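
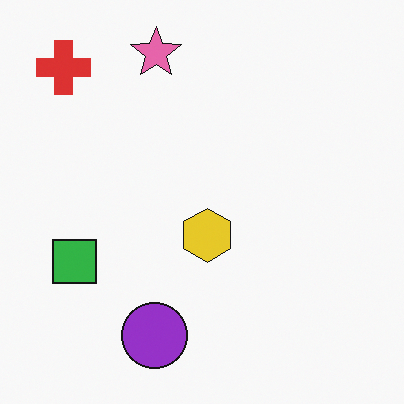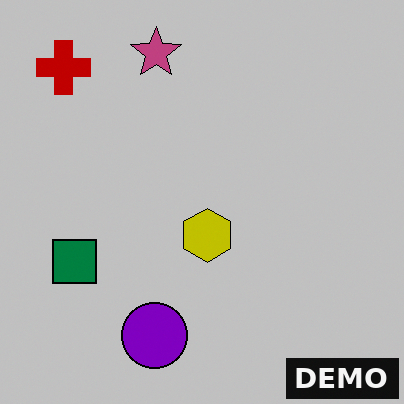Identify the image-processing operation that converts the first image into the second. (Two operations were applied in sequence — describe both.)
The second image is the first heavily posterized to just a handful of flat colors, then watermarked with the text "DEMO" in the lower-right corner.

Each flat color has snapped to a coarser quantized level — most visibly, the near-white background has dropped to a flat grey. A dark label reading "DEMO" appears in the lower-right corner.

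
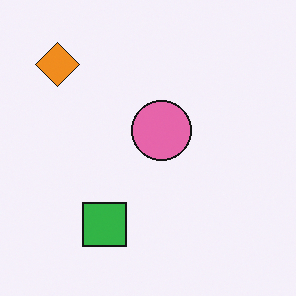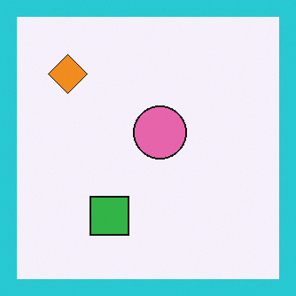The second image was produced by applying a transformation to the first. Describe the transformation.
The transformation is: framed with a cyan border.

A solid cyan frame runs around the edge of the second image, with the content slightly shrunk inside it.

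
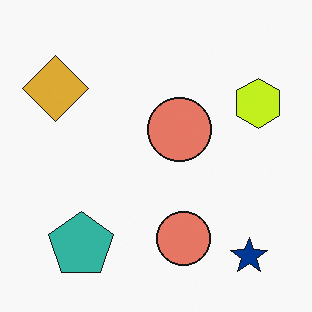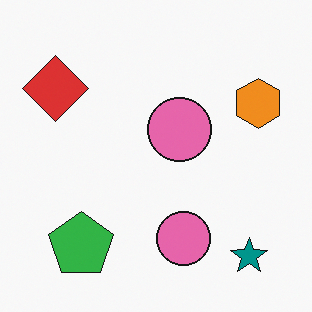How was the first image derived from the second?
This is the original image hue-shifted by a small amount.

Every shape's color has rotated by the same amount around the hue wheel — a uniform hue shift.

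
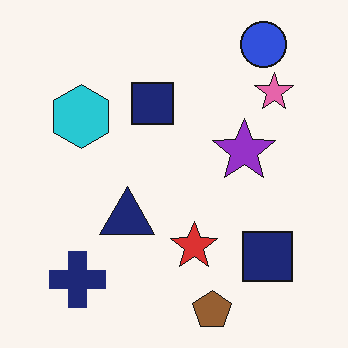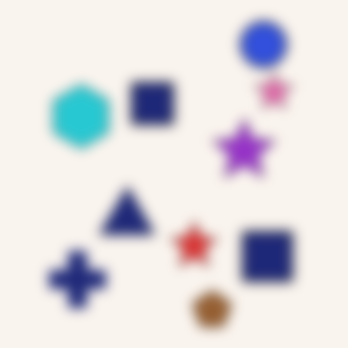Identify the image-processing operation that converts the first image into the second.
The image was strongly gaussian-blurred.

Shape edges and outlines are uniformly softened across the whole image.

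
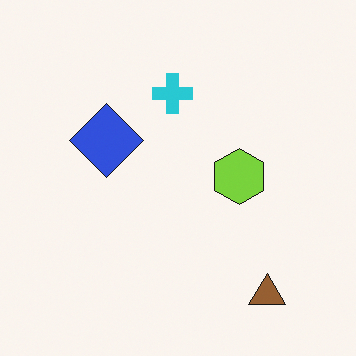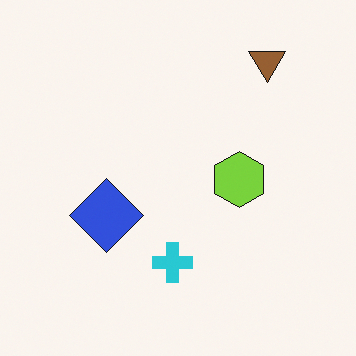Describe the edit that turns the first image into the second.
Flipped vertically (top ↔ bottom).

The brown triangle is in the bottom-right of the first image and the top-right of the second — shapes on opposite sides of the horizontal midline have swapped in a mirror flip.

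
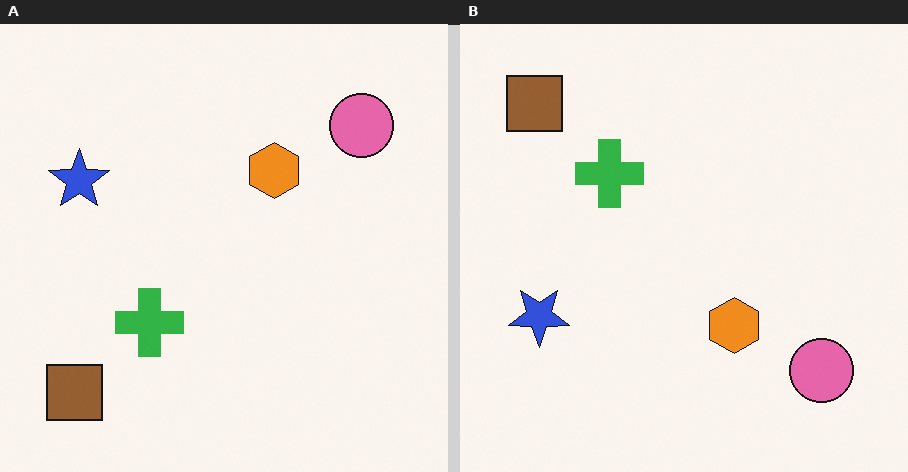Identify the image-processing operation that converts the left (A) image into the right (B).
Flipped vertically (top ↔ bottom).

The brown square is in the bottom-left of the left (A) image and the top-left of the right (B) — shapes on opposite sides of the horizontal midline have swapped in a mirror flip.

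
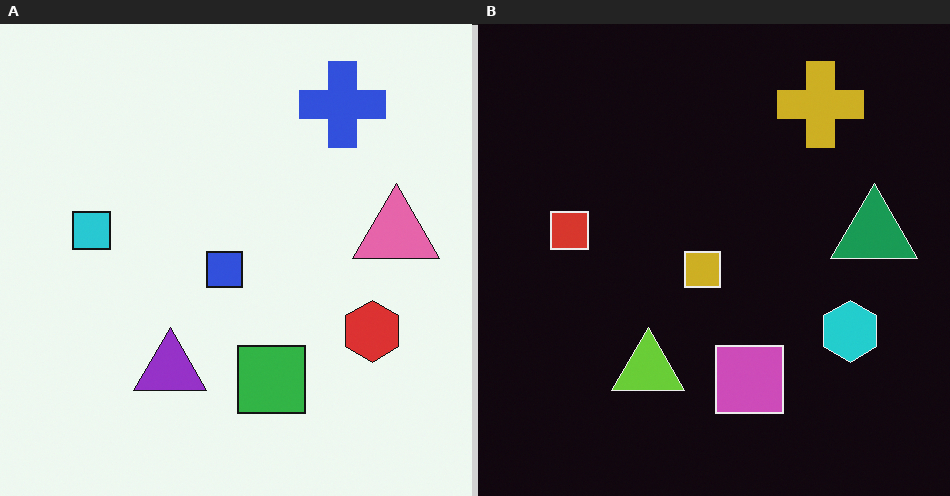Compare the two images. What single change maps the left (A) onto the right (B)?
It was color-inverted (negative).

The light background has become dark and every shape's color is its complement — a photographic negative.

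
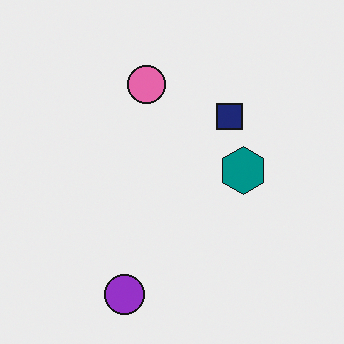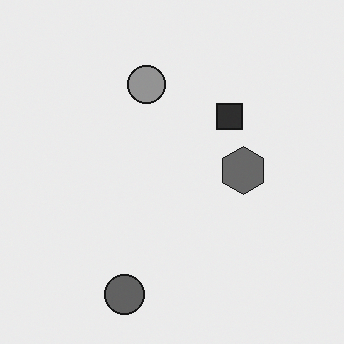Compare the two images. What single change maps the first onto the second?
Converted to grayscale.

All color is removed — every shape is now a shade of grey.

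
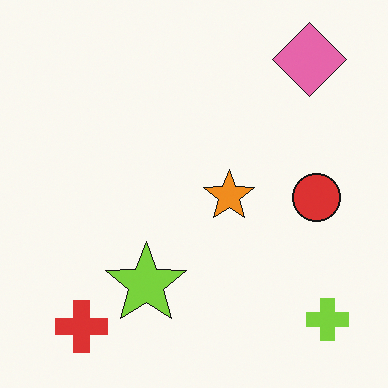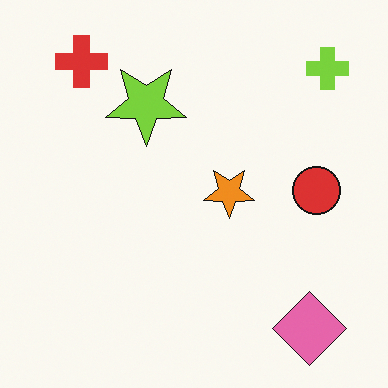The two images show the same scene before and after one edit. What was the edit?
This is the original image flipped vertically (top ↔ bottom).

The pink diamond is in the top-right of the first image and the bottom-right of the second — shapes on opposite sides of the horizontal midline have swapped in a mirror flip.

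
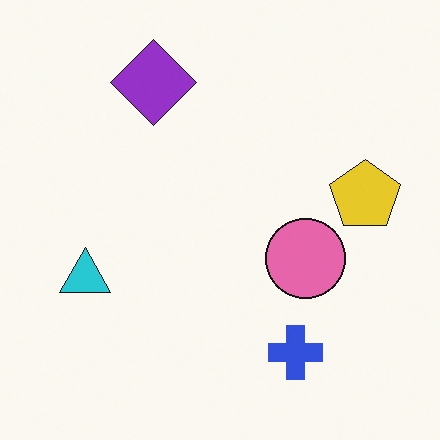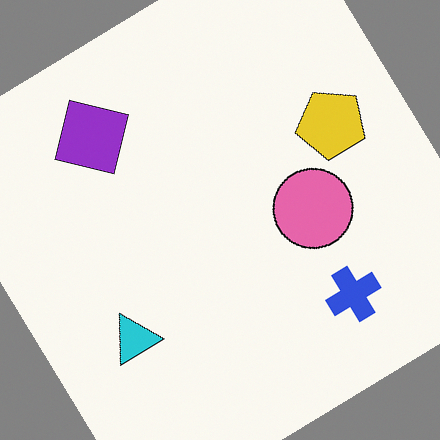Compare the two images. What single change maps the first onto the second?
The transformation is: rotated counter-clockwise by a large amount — several tens of degrees.

Every shape is tilted by the same angle and the image corners show triangular fill wedges — a whole-image rotation by a non-right angle.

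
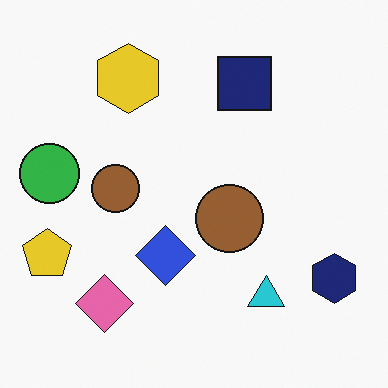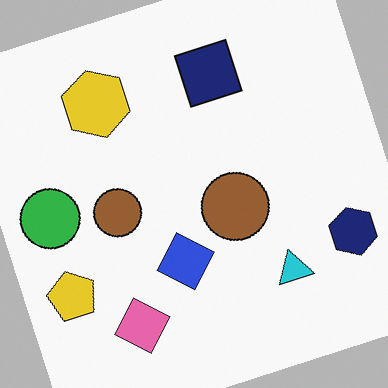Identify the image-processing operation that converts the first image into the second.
It was rotated counter-clockwise by a moderate amount.

Every shape is tilted by the same angle and the image corners show triangular fill wedges — a whole-image rotation by a non-right angle.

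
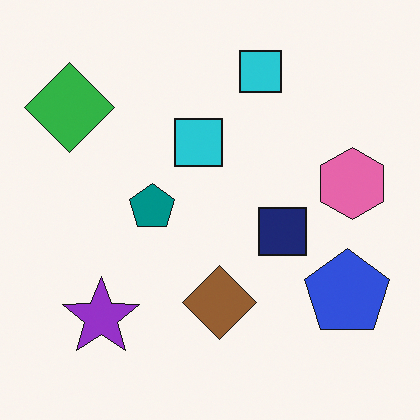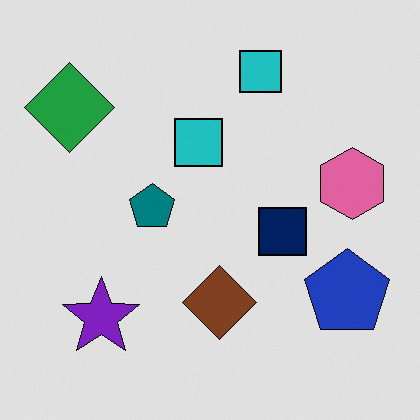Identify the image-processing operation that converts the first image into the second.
Moderately posterized.

Each flat color has snapped to a coarser quantized level — most visibly, the near-white background has dropped to a flat grey.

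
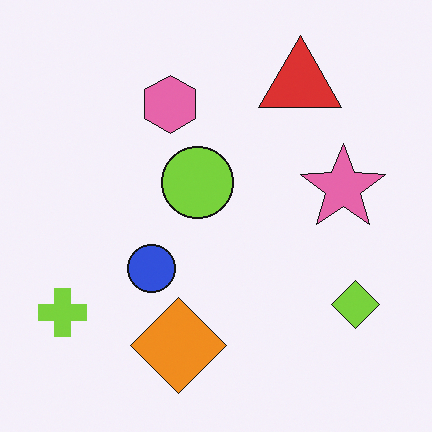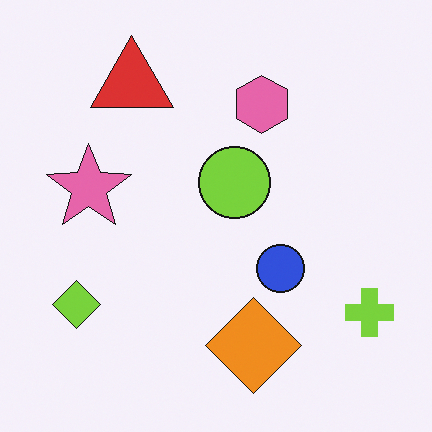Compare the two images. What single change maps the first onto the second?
The second image is the first flipped horizontally (left ↔ right).

The lime cross is in the bottom-left of the first image and the bottom-right of the second — shapes on opposite sides of the vertical midline have swapped in a mirror flip.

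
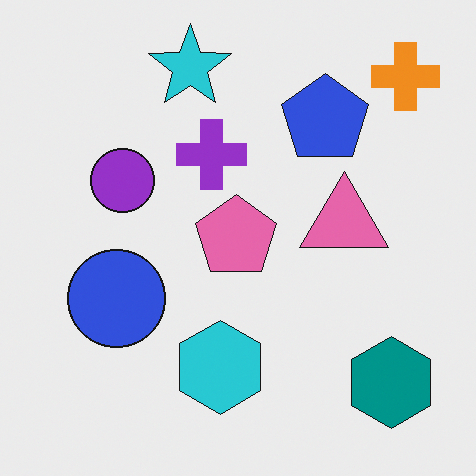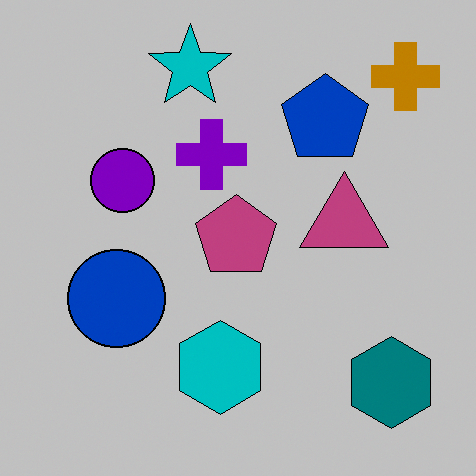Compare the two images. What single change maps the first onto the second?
The image was heavily posterized to just a handful of flat colors.

Each flat color has snapped to a coarser quantized level — most visibly, the near-white background has dropped to a flat grey.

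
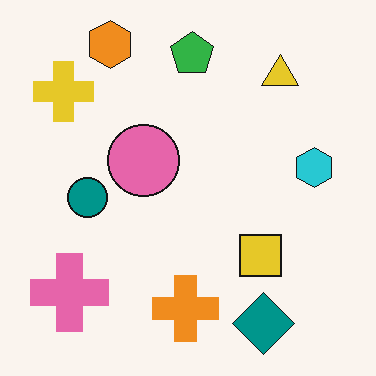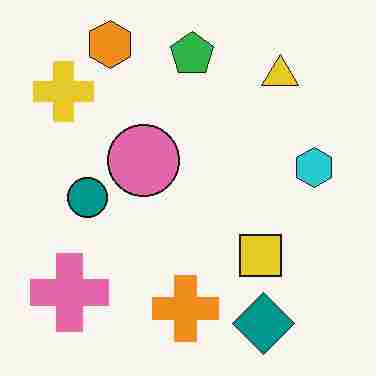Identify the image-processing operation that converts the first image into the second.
This is the original image degraded with heavy JPEG compression.

Blocky 8×8 compression artifacts appear around shape edges and the flat background shows ringing — characteristic JPEG degradation.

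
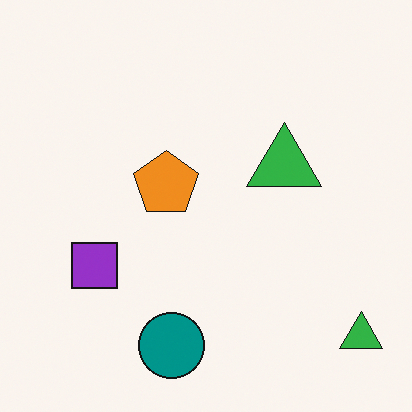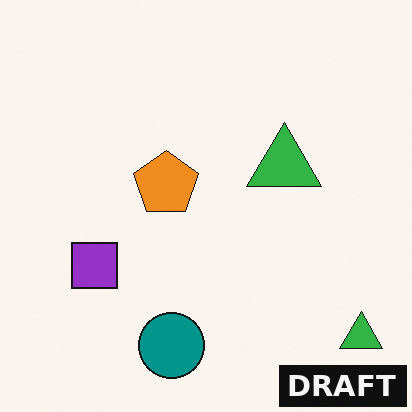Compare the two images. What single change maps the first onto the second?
The image was watermarked with the text "DRAFT" in the lower-right corner.

A dark label reading "DRAFT" appears in the lower-right corner.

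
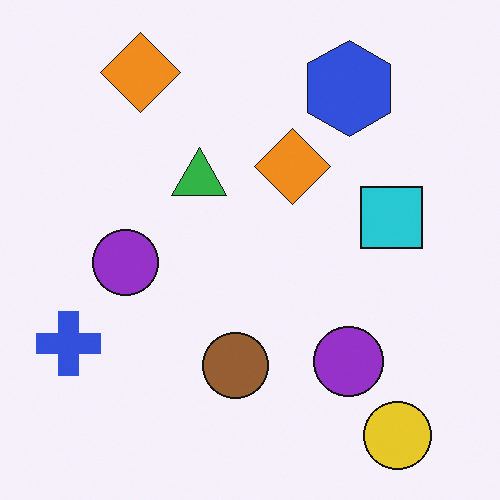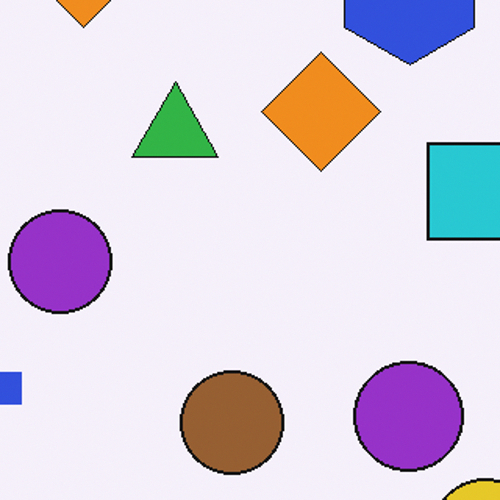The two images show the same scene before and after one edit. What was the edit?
It was cropped to a modestly smaller region and rescaled.

The visible shapes are larger and the field of view is narrower; shapes near the original edges may be partly or wholly outside the frame — a crop-and-rescale.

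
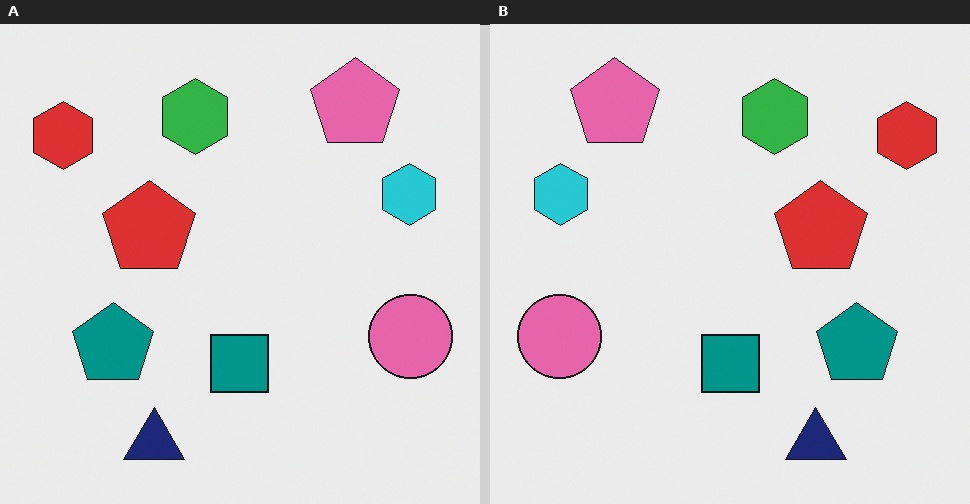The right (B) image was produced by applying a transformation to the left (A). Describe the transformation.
Flipped horizontally (left ↔ right).

The red hexagon is in the top-left of the left (A) image and the top-right of the right (B) — shapes on opposite sides of the vertical midline have swapped in a mirror flip.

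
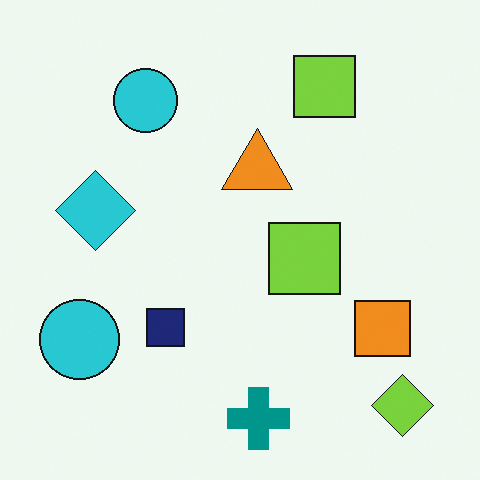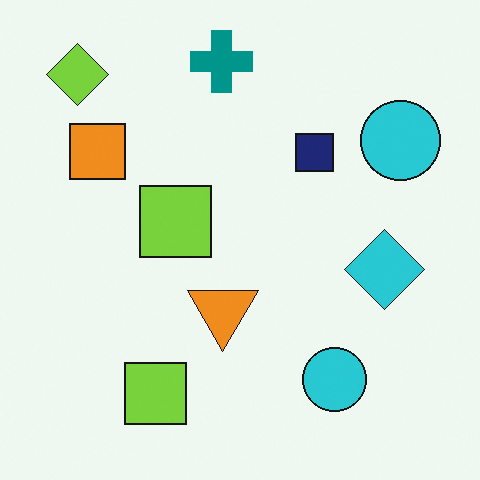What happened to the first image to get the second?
Rotated 180°.

The lime diamond sits in the bottom-right of the first image and the top-left of the second — consistent with a whole-image 180° rotation.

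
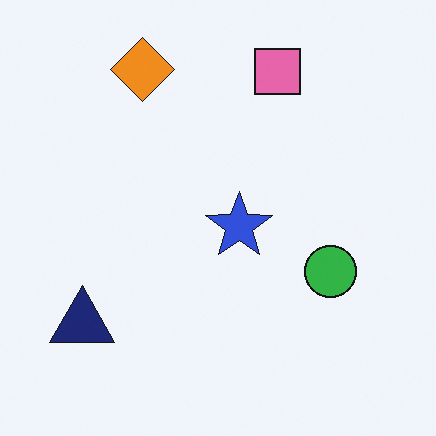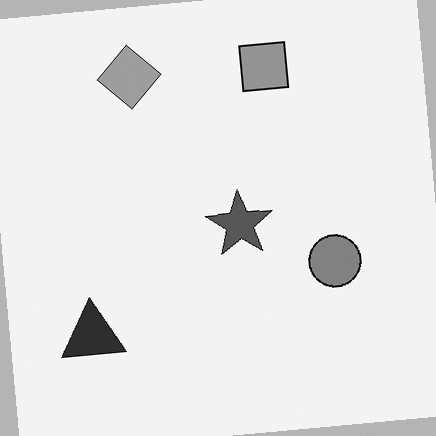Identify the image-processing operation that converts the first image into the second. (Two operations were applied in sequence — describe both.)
The transformation is: converted to grayscale, then rotated counter-clockwise by a slight angle.

All color is removed — every shape is now a shade of grey. Every shape is tilted by the same angle and the image corners show triangular fill wedges — a whole-image rotation by a non-right angle.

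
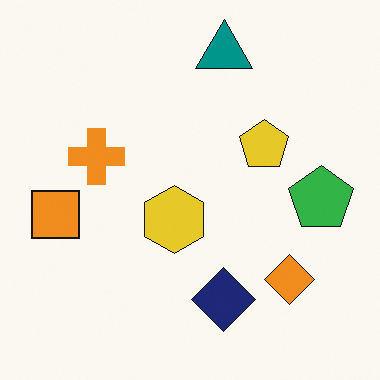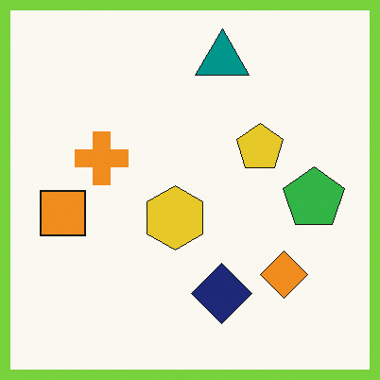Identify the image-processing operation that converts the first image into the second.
It was framed with a lime border.

A solid lime frame runs around the edge of the second image, with the content slightly shrunk inside it.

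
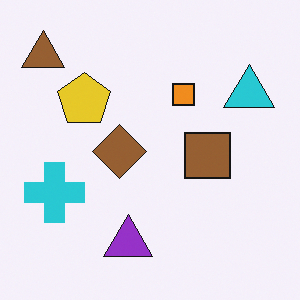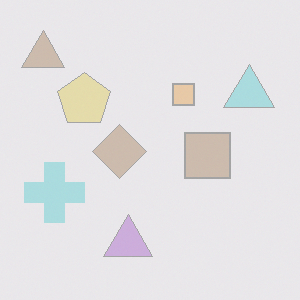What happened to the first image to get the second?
Washed out (contrast reduced).

Tones are pushed toward mid-grey across the whole image — a global contrast change.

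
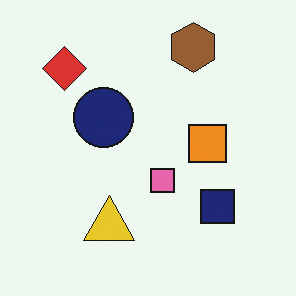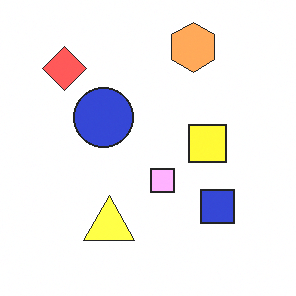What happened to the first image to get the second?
The image was noticeably brightened.

Every pixel — background and shapes alike — is uniformly brightened.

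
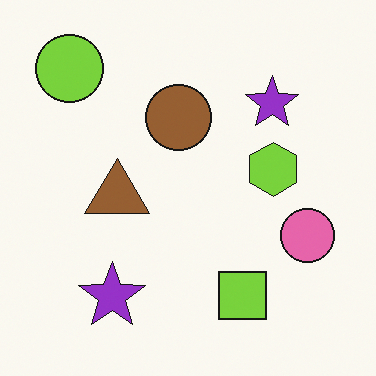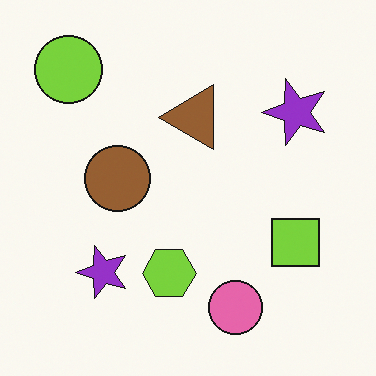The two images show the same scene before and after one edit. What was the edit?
The image was transposed (reflected across the top-left ↔ bottom-right diagonal).

Shapes have swapped their row and column positions — what was in the top-right is now in the bottom-left — a diagonal reflection.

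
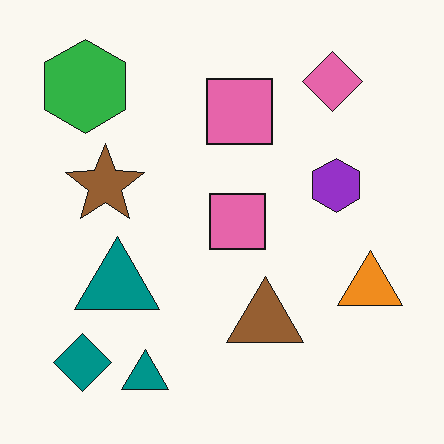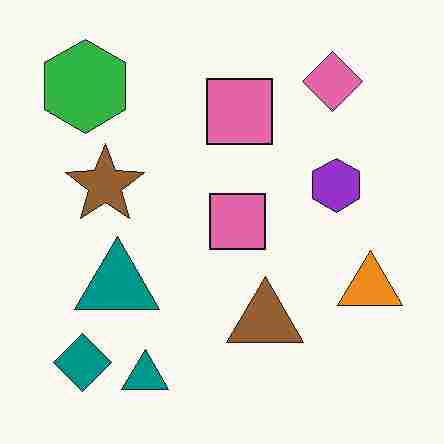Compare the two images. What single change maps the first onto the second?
It was heavily JPEG-compressed with obvious blocking artifacts.

Blocky 8×8 compression artifacts appear around shape edges and the flat background shows ringing — characteristic JPEG degradation.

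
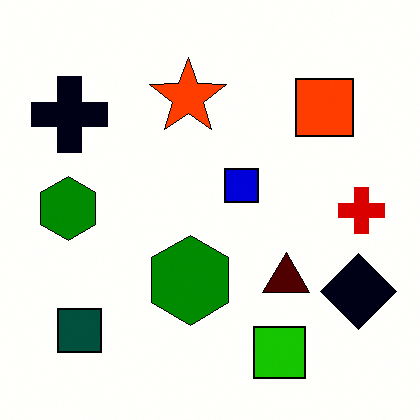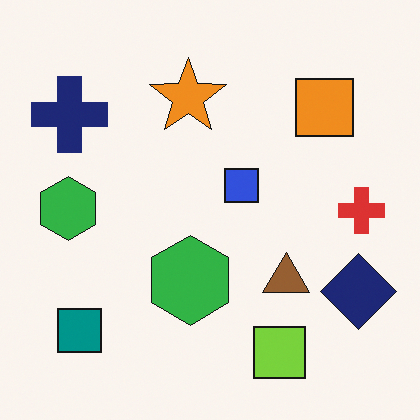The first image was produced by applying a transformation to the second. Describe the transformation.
The transformation is: boosted in contrast.

Tones are pushed away from mid-grey across the whole image — a global contrast change.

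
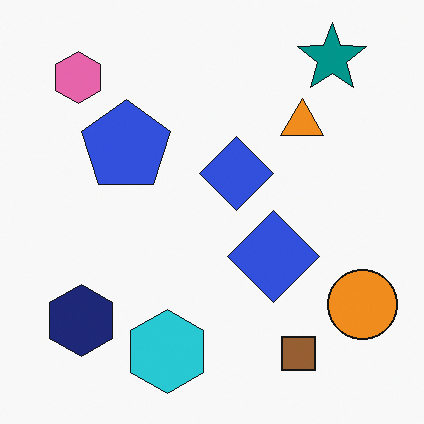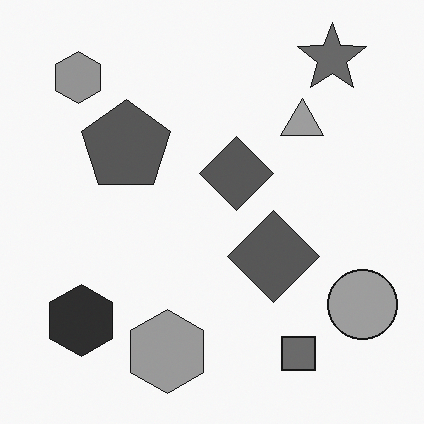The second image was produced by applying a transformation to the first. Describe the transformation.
It was converted to grayscale.

All color is removed — every shape is now a shade of grey.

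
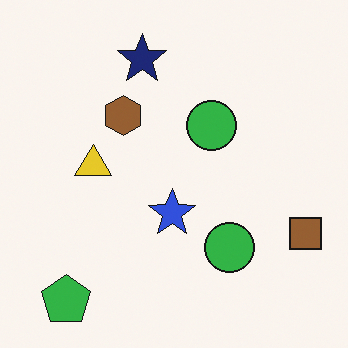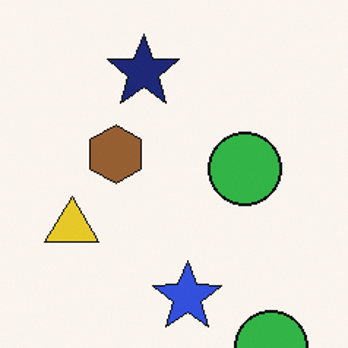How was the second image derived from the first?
It was cropped to a modestly smaller region and rescaled.

The visible shapes are larger and the field of view is narrower; shapes near the original edges may be partly or wholly outside the frame — a crop-and-rescale.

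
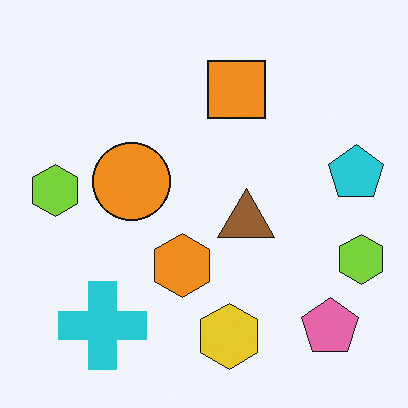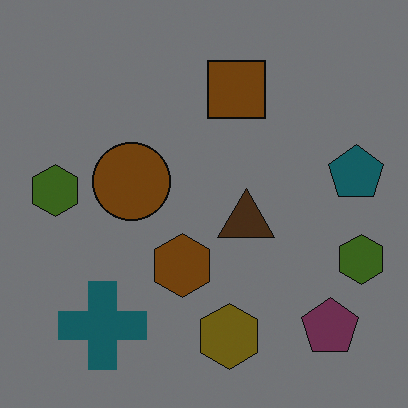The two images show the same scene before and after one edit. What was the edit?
The image was substantially darkened.

Every pixel — background and shapes alike — is uniformly darkened.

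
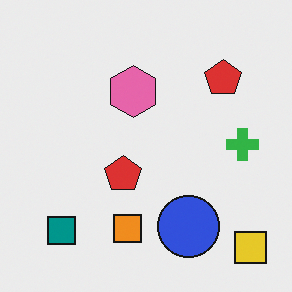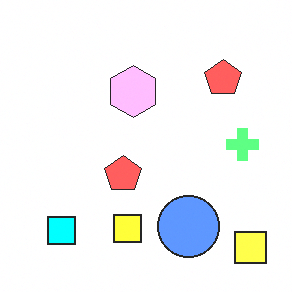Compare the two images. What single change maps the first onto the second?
The image was brightened a lot.

Every pixel — background and shapes alike — is uniformly brightened.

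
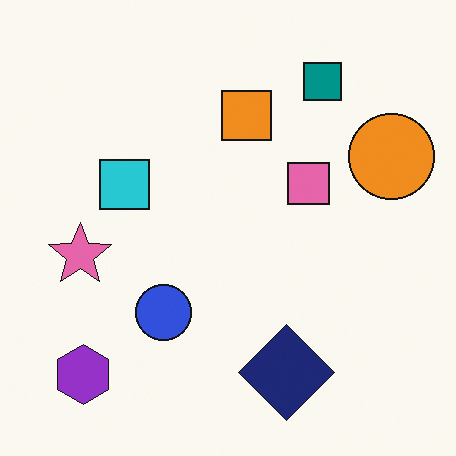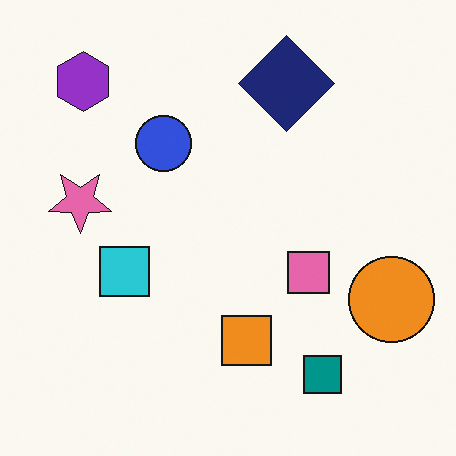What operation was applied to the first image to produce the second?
The transformation is: flipped vertically (top ↔ bottom).

The teal square is in the top-right of the first image and the bottom-right of the second — shapes on opposite sides of the horizontal midline have swapped in a mirror flip.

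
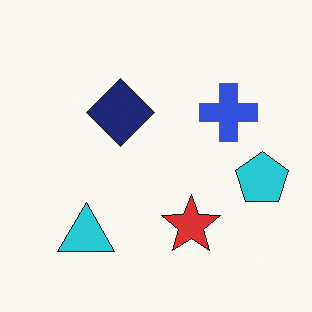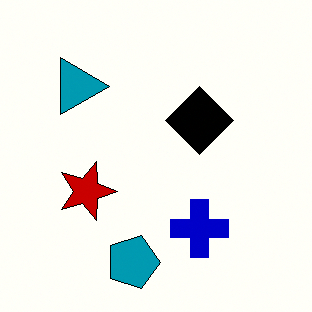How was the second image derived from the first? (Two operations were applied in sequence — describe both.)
The second image is the first rotated 90° clockwise, then boosted in contrast.

The cyan pentagon sits in the right of the first image and the bottom of the second — consistent with a whole-image 90° clockwise rotation. Tones are pushed away from mid-grey across the whole image — a global contrast change.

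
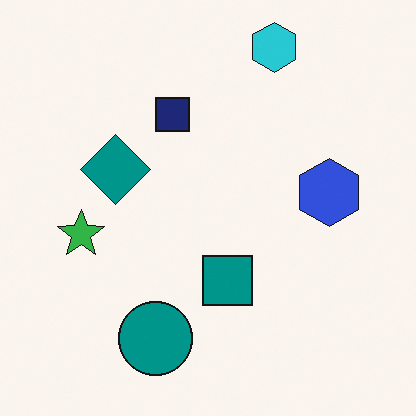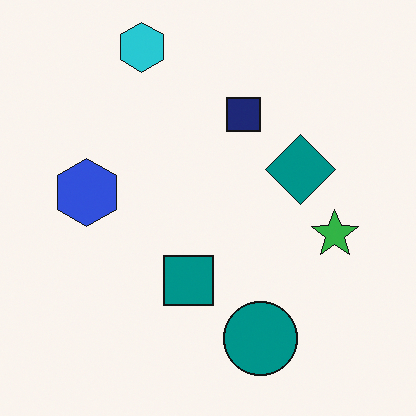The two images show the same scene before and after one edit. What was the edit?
This is the original image flipped horizontally (left ↔ right).

The green star is in the left of the first image and the right of the second — shapes on opposite sides of the vertical midline have swapped in a mirror flip.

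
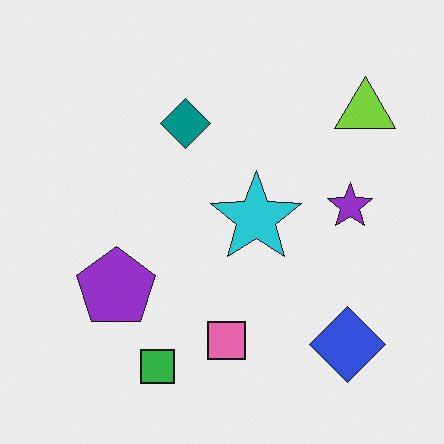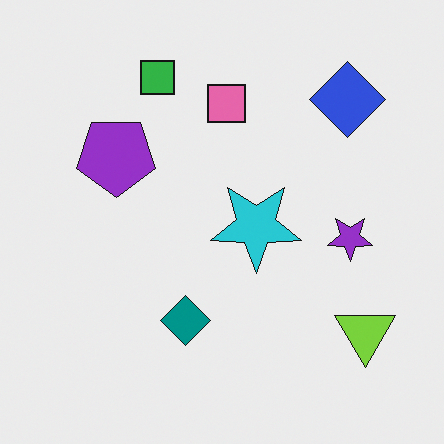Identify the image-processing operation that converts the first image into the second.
This is the original image flipped vertically (top ↔ bottom).

The green square is in the bottom of the first image and the top of the second — shapes on opposite sides of the horizontal midline have swapped in a mirror flip.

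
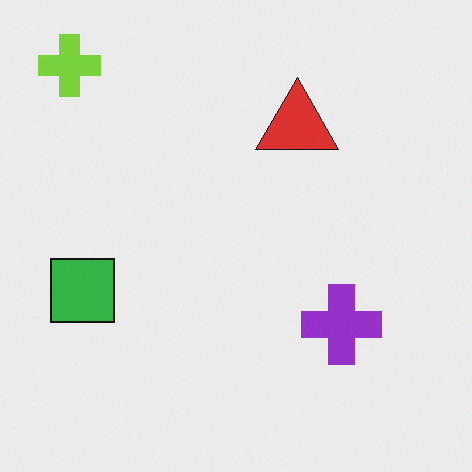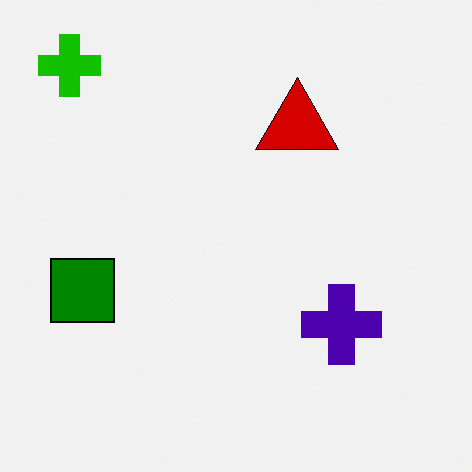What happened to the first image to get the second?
It was given much higher contrast.

Tones are pushed away from mid-grey across the whole image — a global contrast change.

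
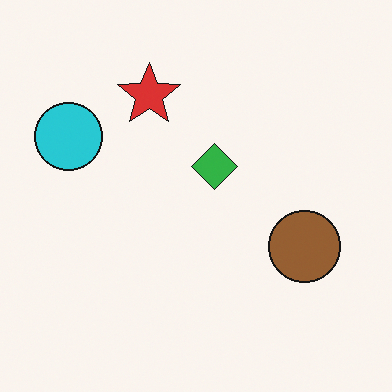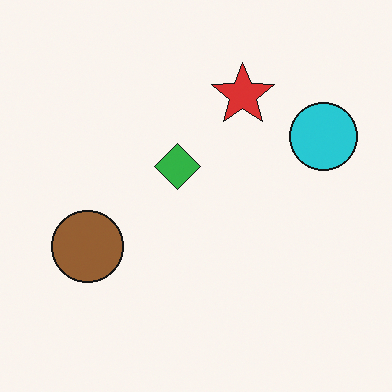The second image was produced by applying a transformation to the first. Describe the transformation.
This is the original image flipped horizontally (left ↔ right).

The cyan circle is in the left of the first image and the right of the second — shapes on opposite sides of the vertical midline have swapped in a mirror flip.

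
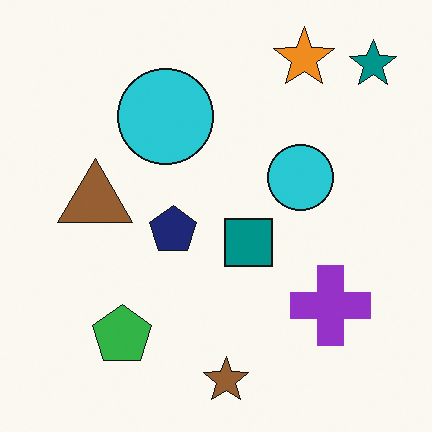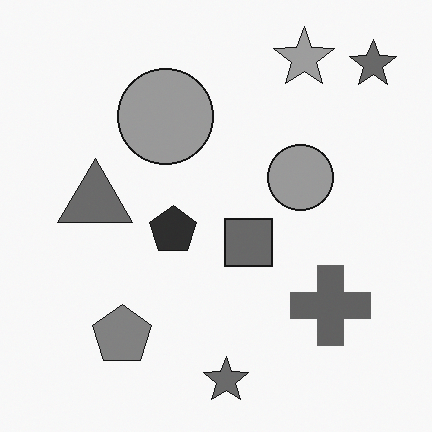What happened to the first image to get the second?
The second image is the first converted to grayscale.

All color is removed — every shape is now a shade of grey.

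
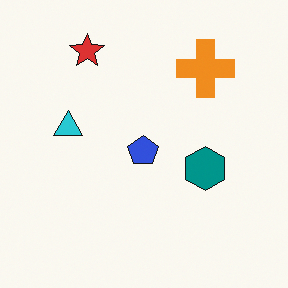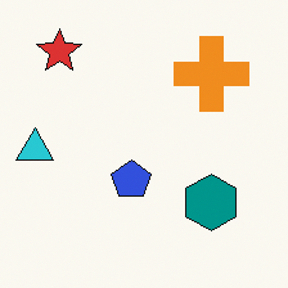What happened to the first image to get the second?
The transformation is: cropped slightly and scaled back up.

The visible shapes are larger and the field of view is narrower; shapes near the original edges may be partly or wholly outside the frame — a crop-and-rescale.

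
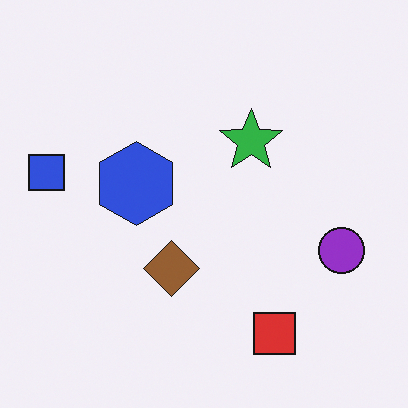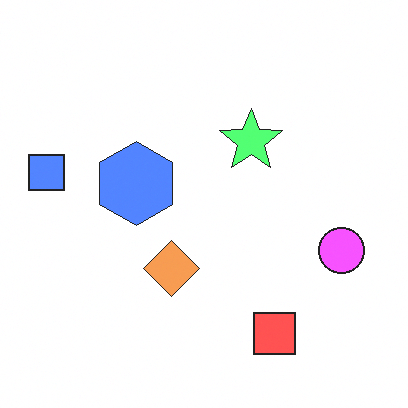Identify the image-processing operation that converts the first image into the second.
The second image is the first substantially brightened.

Every pixel — background and shapes alike — is uniformly brightened.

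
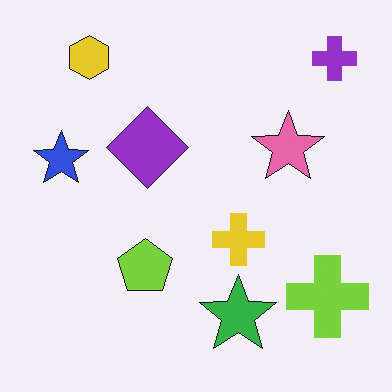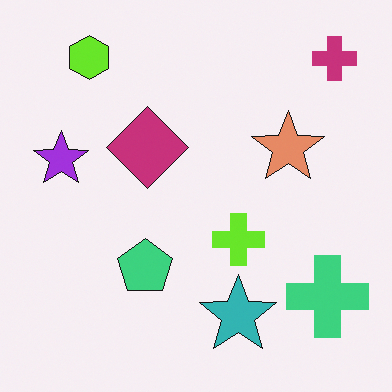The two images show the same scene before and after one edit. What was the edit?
The transformation is: hue-shifted by a small amount.

Every shape's color has rotated by the same amount around the hue wheel — a uniform hue shift.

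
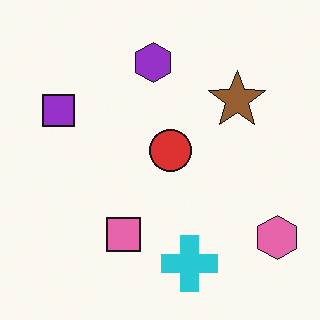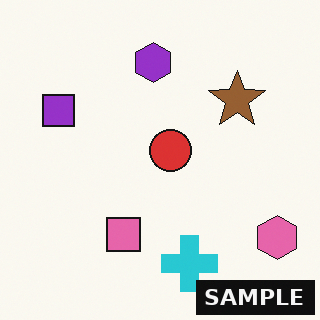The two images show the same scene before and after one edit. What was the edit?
It was watermarked with the text "SAMPLE" in the lower-right corner.

A dark label reading "SAMPLE" appears in the lower-right corner.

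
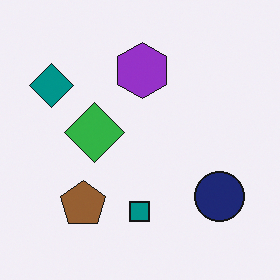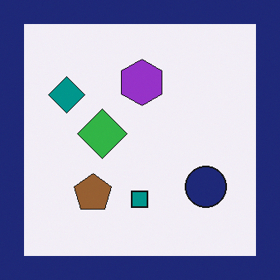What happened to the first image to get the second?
It was framed with a navy border.

A solid navy frame runs around the edge of the second image, with the content slightly shrunk inside it.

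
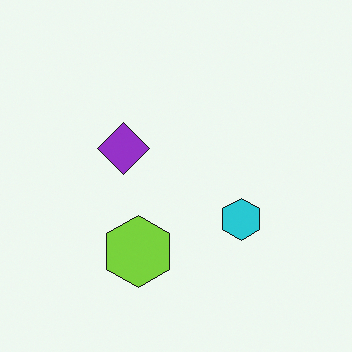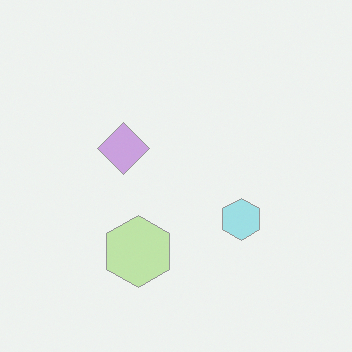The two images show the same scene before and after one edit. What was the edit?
Washed out (contrast reduced).

Tones are pushed toward mid-grey across the whole image — a global contrast change.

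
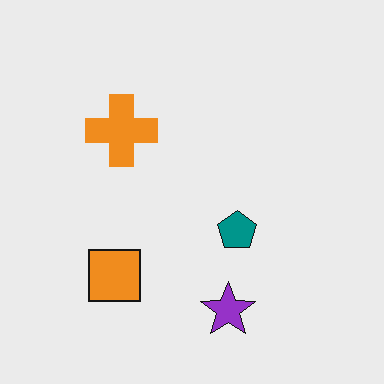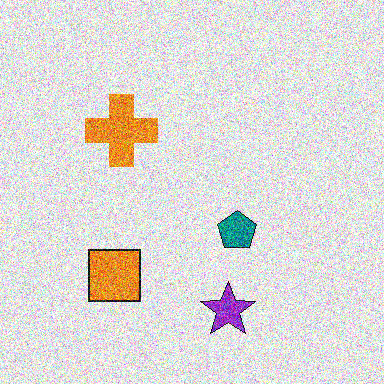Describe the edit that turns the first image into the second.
The transformation is: degraded with strong gaussian noise.

Random speckle covers the whole image, including the flat background.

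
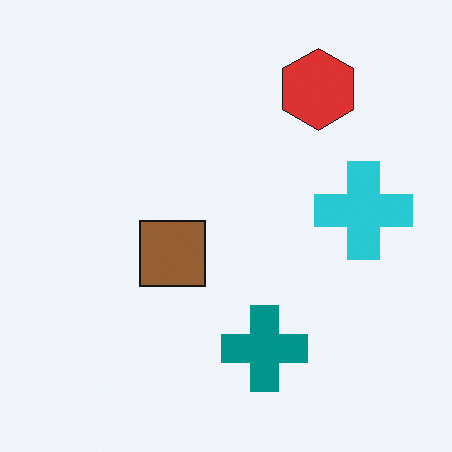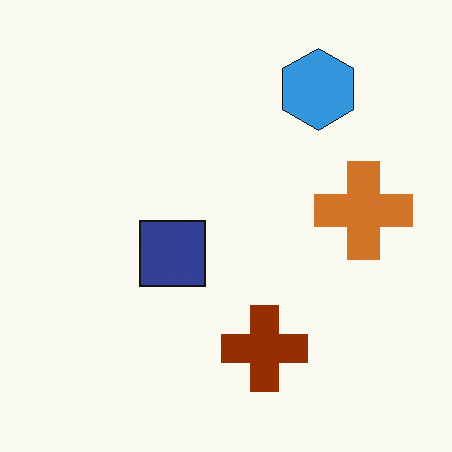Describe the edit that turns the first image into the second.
The transformation is: hue-shifted through roughly half the color wheel.

Every shape's color has rotated by the same amount around the hue wheel — a uniform hue shift.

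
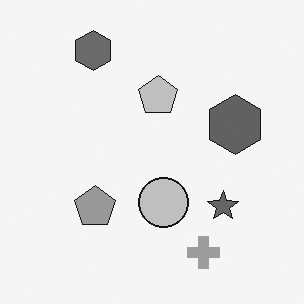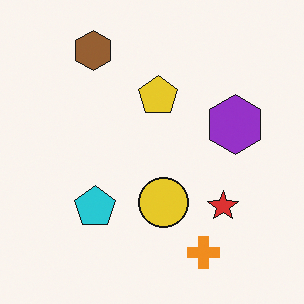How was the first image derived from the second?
The first image is the second converted to grayscale.

All color is removed — every shape is now a shade of grey.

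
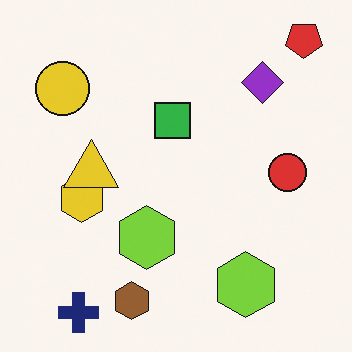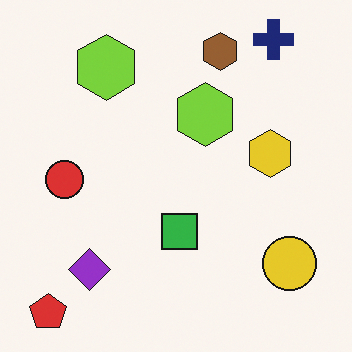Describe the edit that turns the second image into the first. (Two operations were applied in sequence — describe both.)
It was rotated 180°, then overlaid with an additional yellow triangle.

The red pentagon sits in the bottom-left of the second image and the top-right of the first — consistent with a whole-image 180° rotation. A yellow triangle appears in the first image that is absent from the second.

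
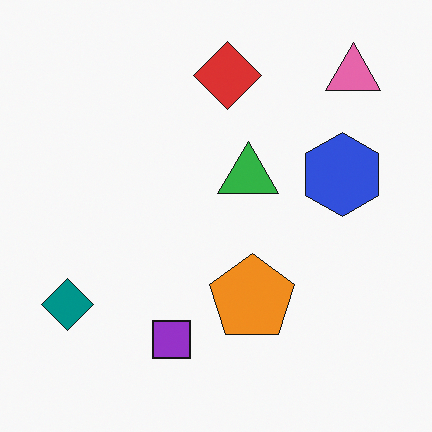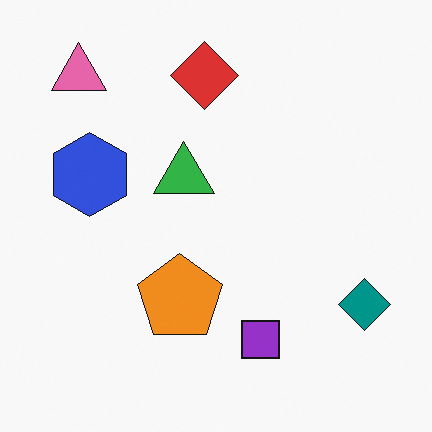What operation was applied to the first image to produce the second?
The second image is the first flipped horizontally (left ↔ right).

The teal diamond is in the bottom-left of the first image and the bottom-right of the second — shapes on opposite sides of the vertical midline have swapped in a mirror flip.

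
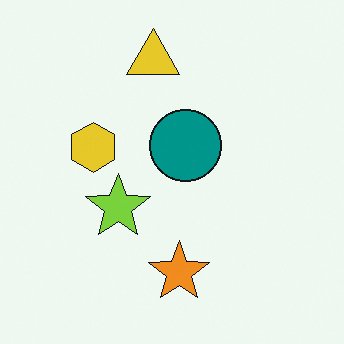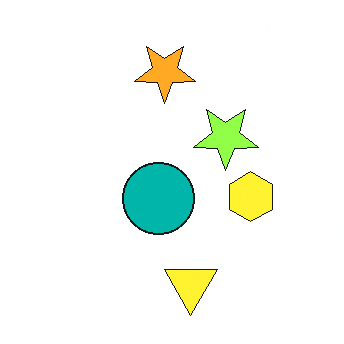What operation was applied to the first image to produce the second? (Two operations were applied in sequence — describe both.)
The transformation is: slightly brightened, then rotated 180°.

Every pixel — background and shapes alike — is uniformly brightened. The yellow triangle sits in the top of the first image and the bottom of the second — consistent with a whole-image 180° rotation.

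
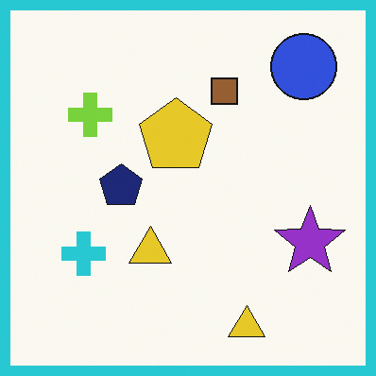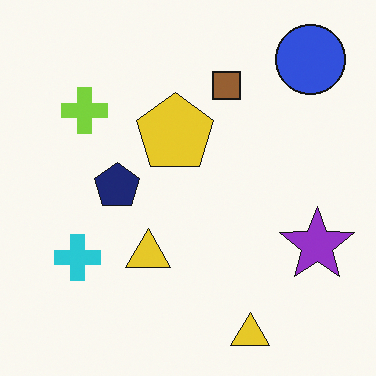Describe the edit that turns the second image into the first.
The image was framed with a cyan border.

A solid cyan frame runs around the edge of the first image, with the content slightly shrunk inside it.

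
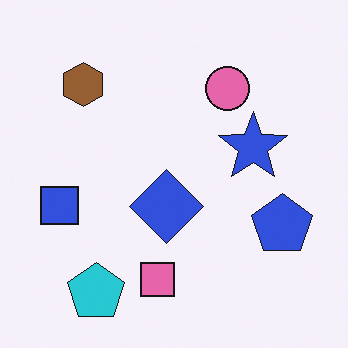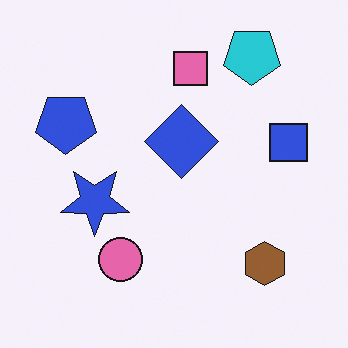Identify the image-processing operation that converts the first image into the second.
The transformation is: rotated 180°.

The cyan pentagon sits in the bottom-left of the first image and the top-right of the second — consistent with a whole-image 180° rotation.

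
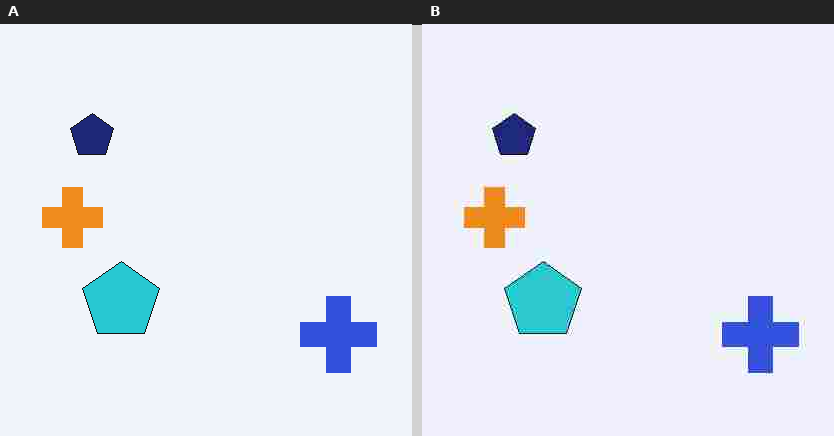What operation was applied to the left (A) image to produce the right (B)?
The transformation is: degraded with heavy JPEG compression.

Blocky 8×8 compression artifacts appear around shape edges and the flat background shows ringing — characteristic JPEG degradation.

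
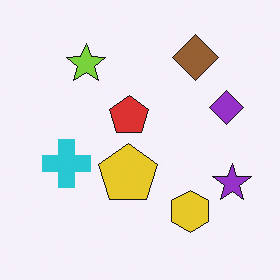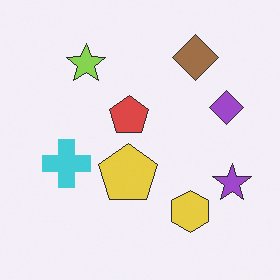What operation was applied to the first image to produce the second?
The image was given slightly reduced contrast.

Tones are pushed toward mid-grey across the whole image — a global contrast change.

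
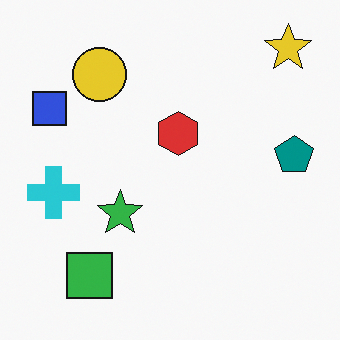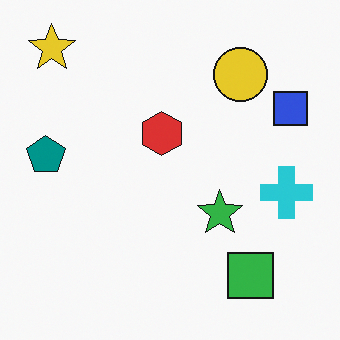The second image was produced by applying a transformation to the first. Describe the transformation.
The transformation is: flipped horizontally (left ↔ right).

The teal pentagon is in the right of the first image and the left of the second — shapes on opposite sides of the vertical midline have swapped in a mirror flip.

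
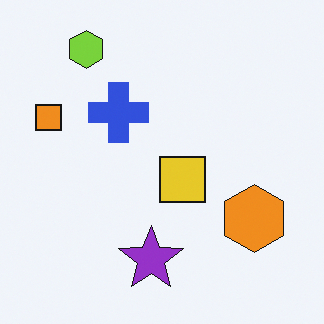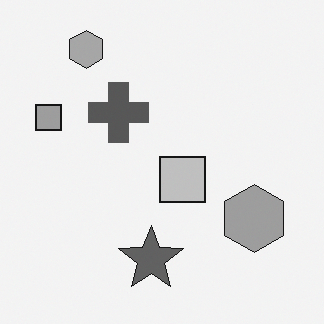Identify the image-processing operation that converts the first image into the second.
Converted to grayscale.

All color is removed — every shape is now a shade of grey.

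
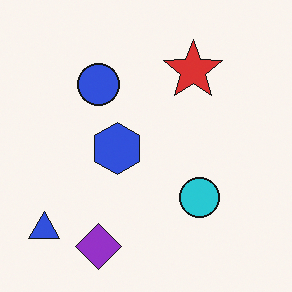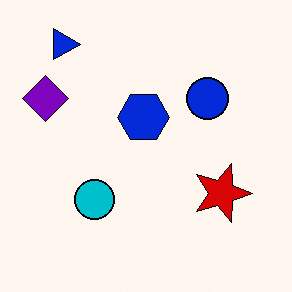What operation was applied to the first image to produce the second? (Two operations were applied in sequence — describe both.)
The second image is the first rotated 90° clockwise, then given slightly increased contrast.

The blue triangle sits in the bottom-left of the first image and the top-left of the second — consistent with a whole-image 90° clockwise rotation. Tones are pushed away from mid-grey across the whole image — a global contrast change.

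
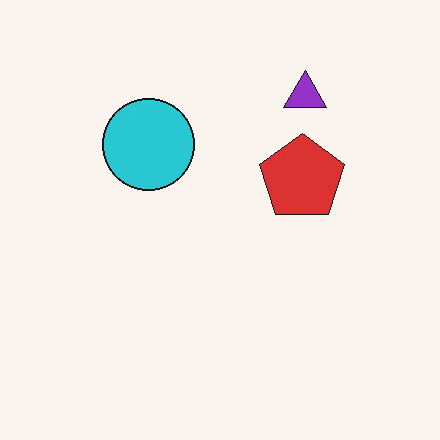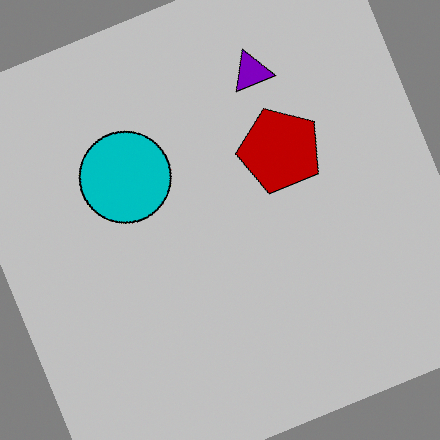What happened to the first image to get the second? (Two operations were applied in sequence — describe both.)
The transformation is: rotated counter-clockwise by a clearly visible amount, then aggressively posterized.

Every shape is tilted by the same angle and the image corners show triangular fill wedges — a whole-image rotation by a non-right angle. Each flat color has snapped to a coarser quantized level — most visibly, the near-white background has dropped to a flat grey.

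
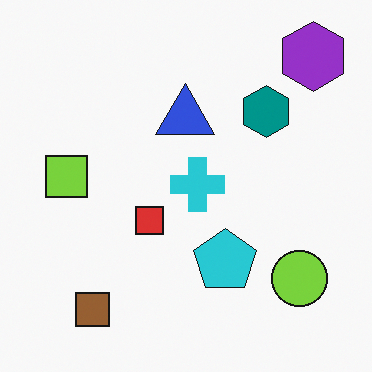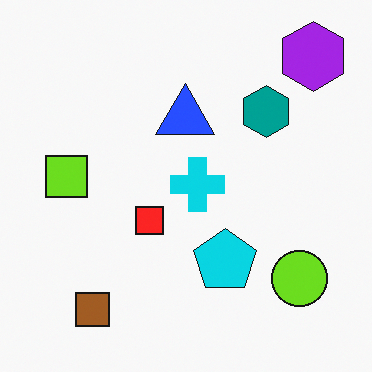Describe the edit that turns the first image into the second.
The second image is the first slightly oversaturated.

All colors are more vivid — a global saturation change.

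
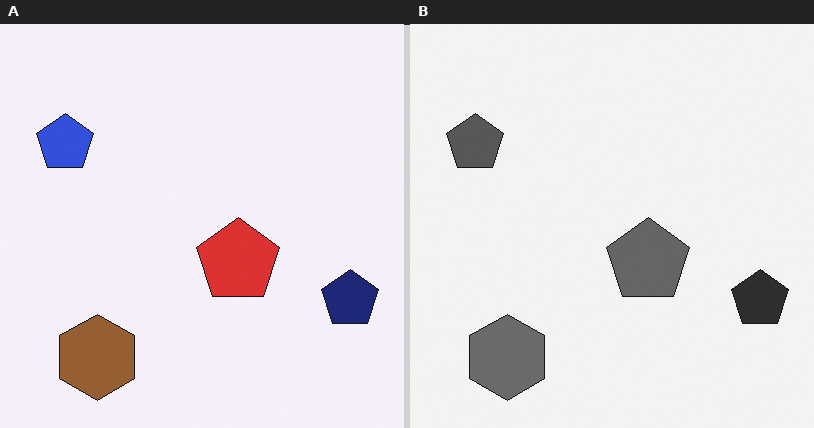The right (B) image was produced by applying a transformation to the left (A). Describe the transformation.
It was converted to grayscale.

All color is removed — every shape is now a shade of grey.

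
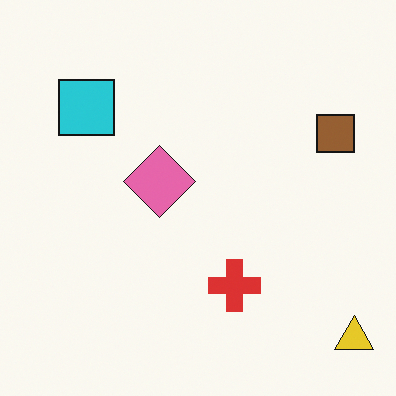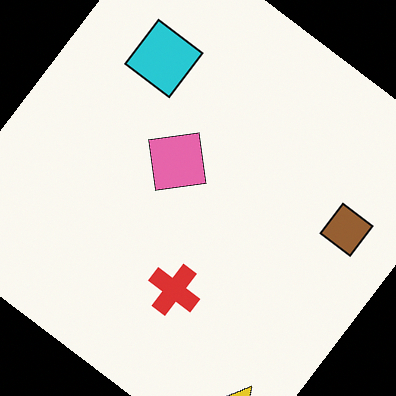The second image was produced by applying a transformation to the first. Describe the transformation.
The second image is the first rotated clockwise by a large amount — several tens of degrees.

Every shape is tilted by the same angle and the image corners show triangular fill wedges — a whole-image rotation by a non-right angle.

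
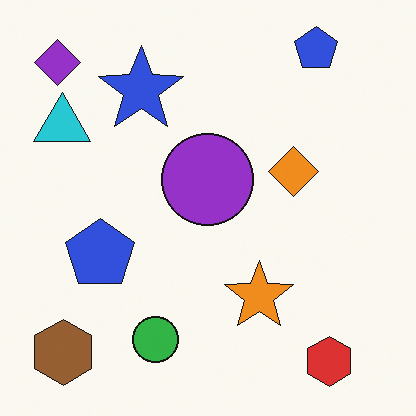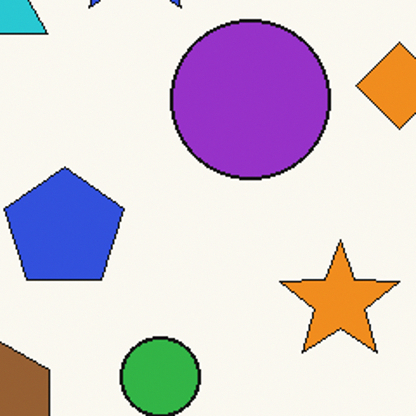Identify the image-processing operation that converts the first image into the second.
The image was cropped to a noticeably smaller region and rescaled.

The visible shapes are larger and the field of view is narrower; shapes near the original edges may be partly or wholly outside the frame — a crop-and-rescale.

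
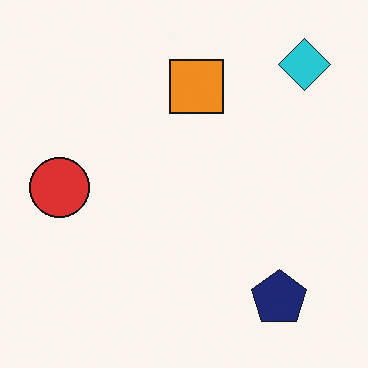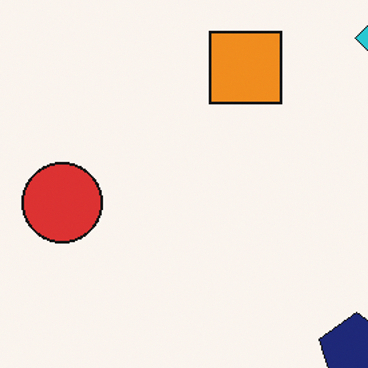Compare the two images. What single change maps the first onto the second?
This is the original image cropped slightly and scaled back up.

The visible shapes are larger and the field of view is narrower; shapes near the original edges may be partly or wholly outside the frame — a crop-and-rescale.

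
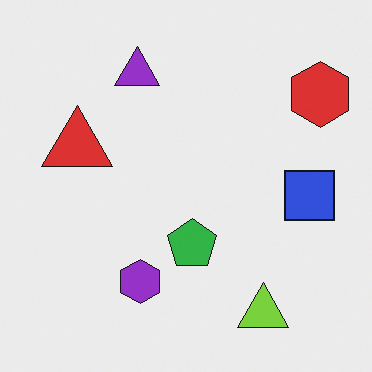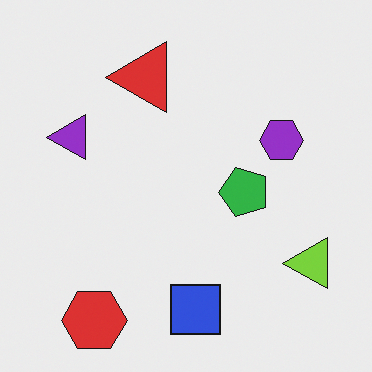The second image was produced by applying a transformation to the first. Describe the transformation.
The second image is the first transposed (reflected across the top-left ↔ bottom-right diagonal).

Shapes have swapped their row and column positions — what was in the top-right is now in the bottom-left — a diagonal reflection.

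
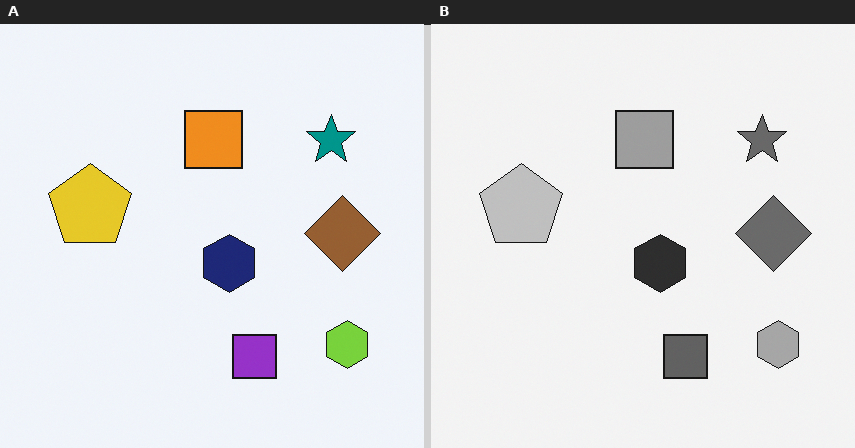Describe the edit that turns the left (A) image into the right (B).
The transformation is: converted to grayscale.

All color is removed — every shape is now a shade of grey.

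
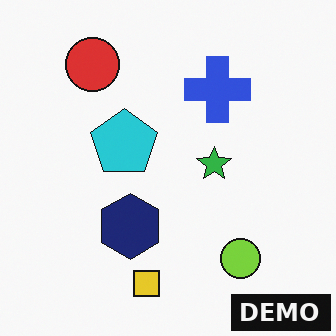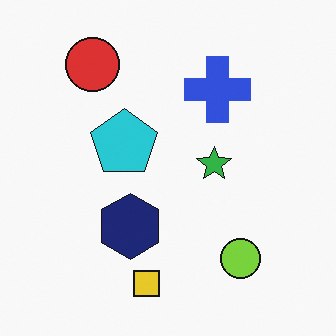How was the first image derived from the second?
The image was watermarked with the text "DEMO" in the lower-right corner.

A dark label reading "DEMO" appears in the lower-right corner.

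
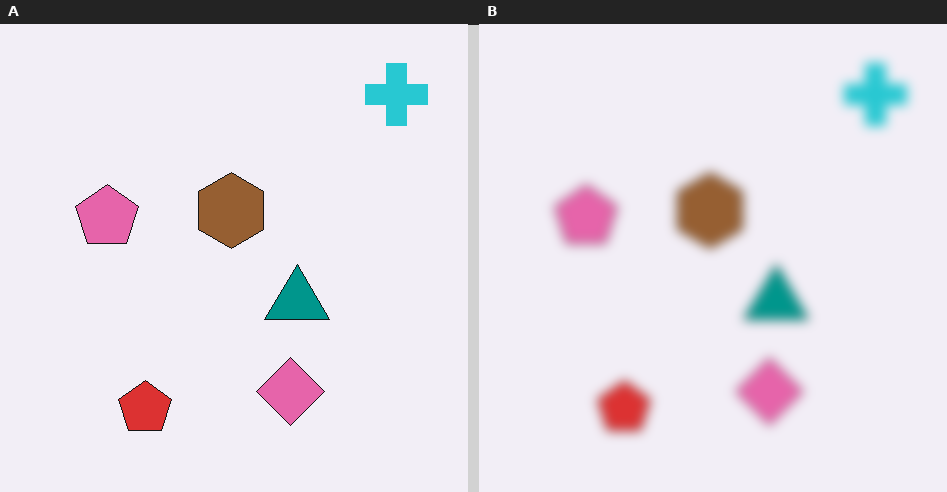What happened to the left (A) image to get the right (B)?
It was strongly gaussian-blurred.

Shape edges and outlines are uniformly softened across the whole image.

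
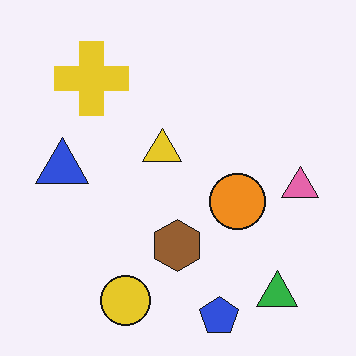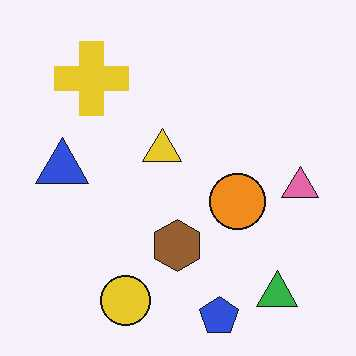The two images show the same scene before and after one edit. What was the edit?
The image was given moderate JPEG compression.

Blocky 8×8 compression artifacts appear around shape edges and the flat background shows ringing — characteristic JPEG degradation.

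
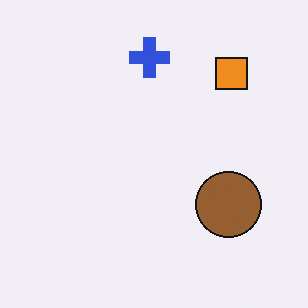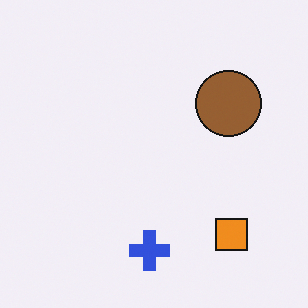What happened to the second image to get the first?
This is the original image flipped vertically (top ↔ bottom).

The blue cross is in the bottom of the second image and the top of the first — shapes on opposite sides of the horizontal midline have swapped in a mirror flip.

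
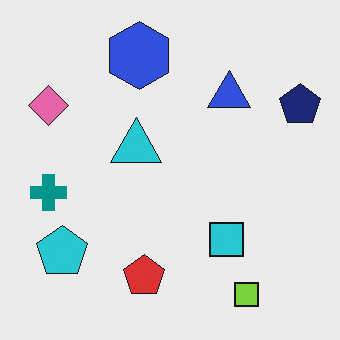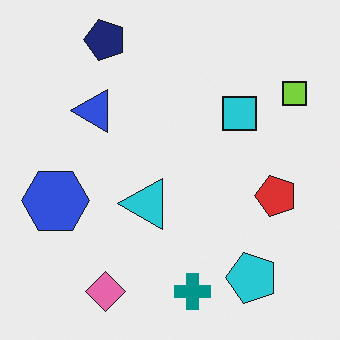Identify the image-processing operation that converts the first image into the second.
Rotated 90° counter-clockwise.

The lime square sits in the bottom-right of the first image and the top-right of the second — consistent with a whole-image 90° counter-clockwise rotation.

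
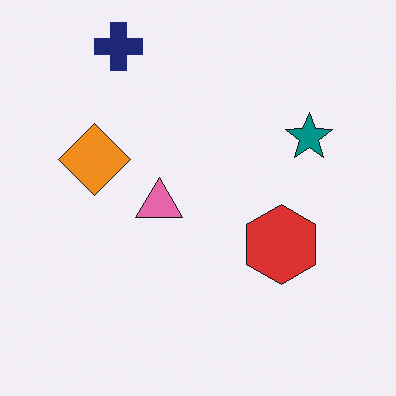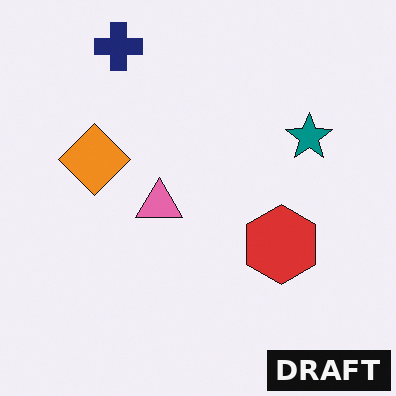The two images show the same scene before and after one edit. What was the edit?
The image was watermarked with the text "DRAFT" in the lower-right corner.

A dark label reading "DRAFT" appears in the lower-right corner.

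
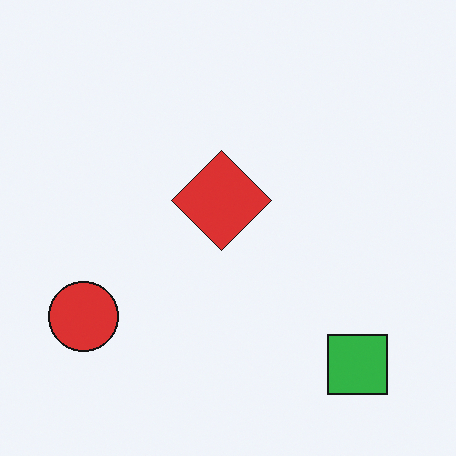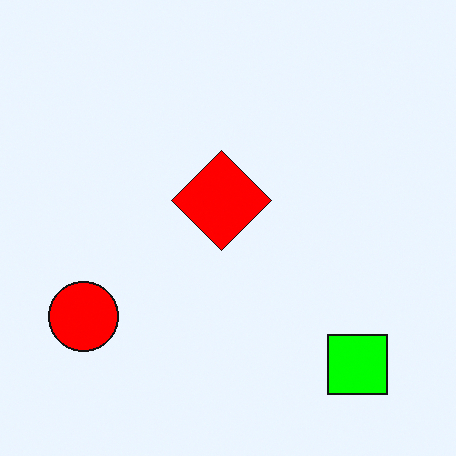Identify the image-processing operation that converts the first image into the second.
It was heavily oversaturated.

All colors are more vivid — a global saturation change.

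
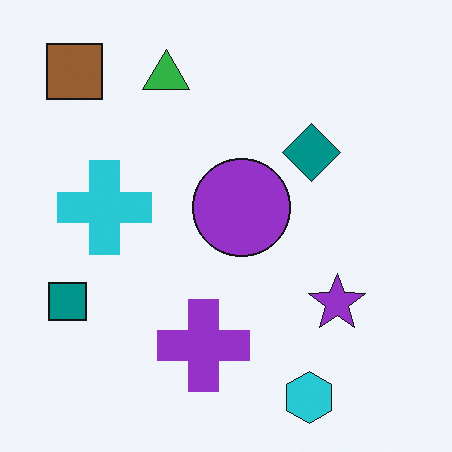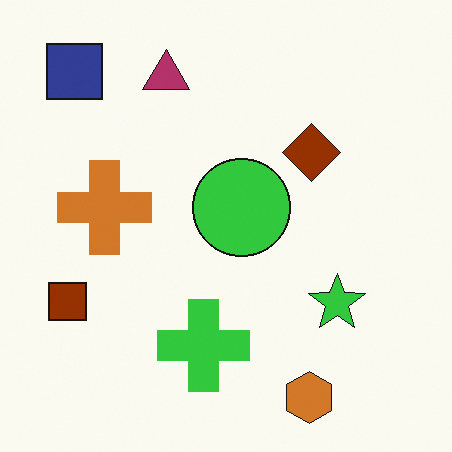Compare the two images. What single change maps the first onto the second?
The transformation is: hue-shifted by a large amount.

Every shape's color has rotated by the same amount around the hue wheel — a uniform hue shift.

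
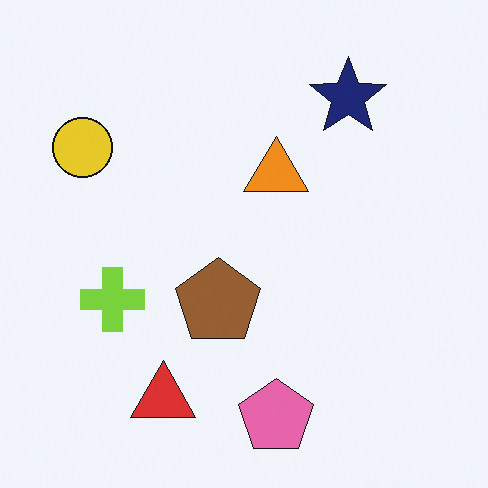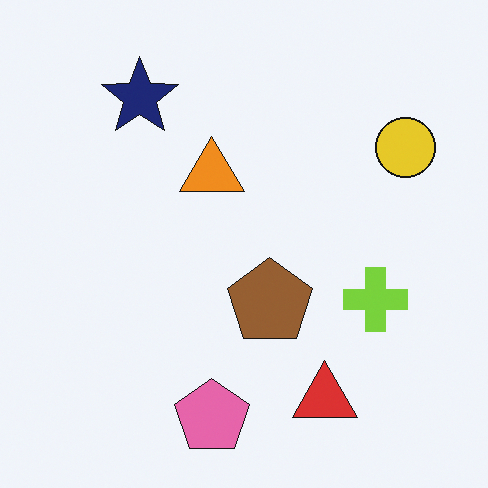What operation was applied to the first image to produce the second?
The second image is the first flipped horizontally (left ↔ right).

The yellow circle is in the top-left of the first image and the top-right of the second — shapes on opposite sides of the vertical midline have swapped in a mirror flip.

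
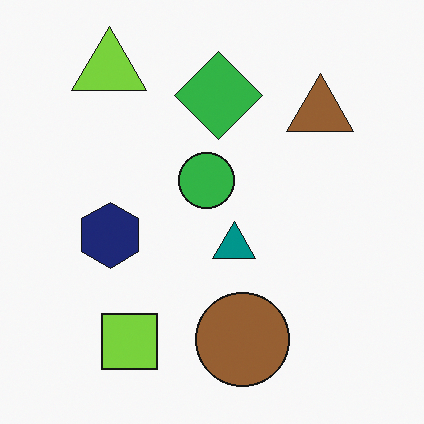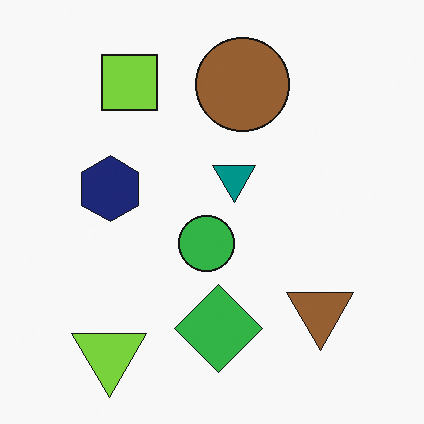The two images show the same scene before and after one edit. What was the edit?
This is the original image flipped vertically (top ↔ bottom).

The lime triangle is in the top-left of the first image and the bottom-left of the second — shapes on opposite sides of the horizontal midline have swapped in a mirror flip.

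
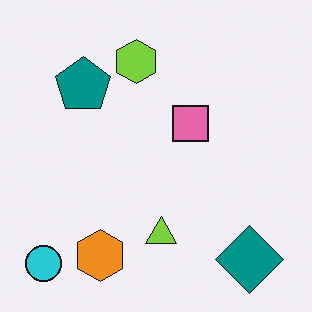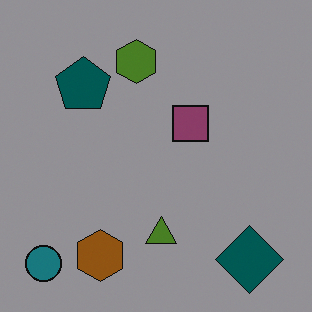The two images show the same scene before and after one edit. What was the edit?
This is the original image noticeably darkened.

Every pixel — background and shapes alike — is uniformly darkened.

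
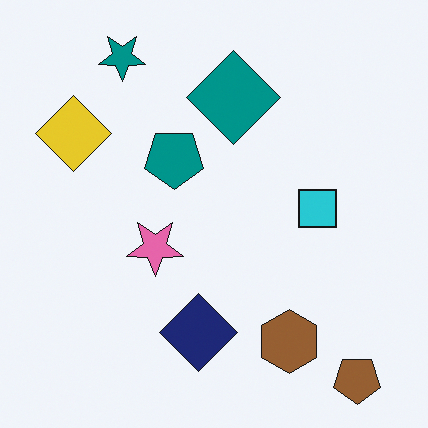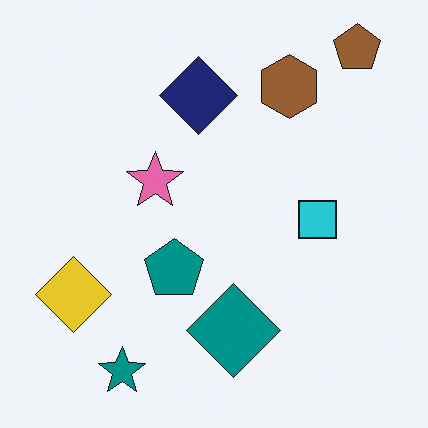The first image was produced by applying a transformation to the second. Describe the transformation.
The transformation is: flipped vertically (top ↔ bottom).

The brown pentagon is in the top-right of the second image and the bottom-right of the first — shapes on opposite sides of the horizontal midline have swapped in a mirror flip.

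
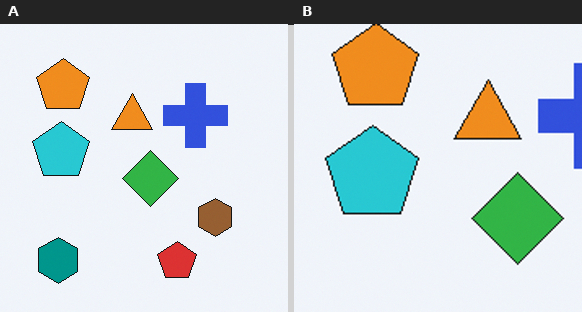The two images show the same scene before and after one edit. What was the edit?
The image was cropped to a noticeably smaller region and rescaled.

The visible shapes are larger and the field of view is narrower; shapes near the original edges may be partly or wholly outside the frame — a crop-and-rescale.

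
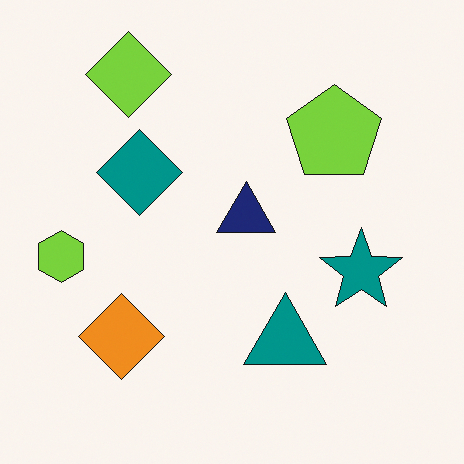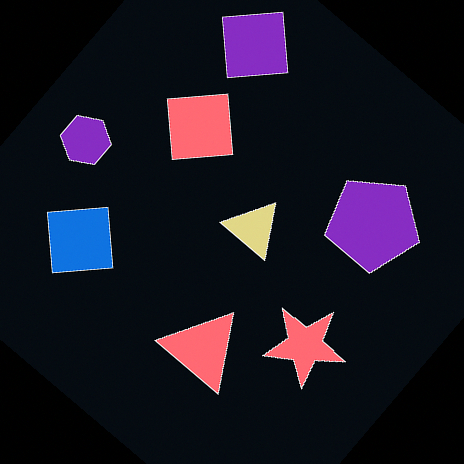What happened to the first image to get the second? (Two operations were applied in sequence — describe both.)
The second image is the first color-inverted (negative), then rotated clockwise by a large amount — several tens of degrees.

The light background has become dark and every shape's color is its complement — a photographic negative. Every shape is tilted by the same angle and the image corners show triangular fill wedges — a whole-image rotation by a non-right angle.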